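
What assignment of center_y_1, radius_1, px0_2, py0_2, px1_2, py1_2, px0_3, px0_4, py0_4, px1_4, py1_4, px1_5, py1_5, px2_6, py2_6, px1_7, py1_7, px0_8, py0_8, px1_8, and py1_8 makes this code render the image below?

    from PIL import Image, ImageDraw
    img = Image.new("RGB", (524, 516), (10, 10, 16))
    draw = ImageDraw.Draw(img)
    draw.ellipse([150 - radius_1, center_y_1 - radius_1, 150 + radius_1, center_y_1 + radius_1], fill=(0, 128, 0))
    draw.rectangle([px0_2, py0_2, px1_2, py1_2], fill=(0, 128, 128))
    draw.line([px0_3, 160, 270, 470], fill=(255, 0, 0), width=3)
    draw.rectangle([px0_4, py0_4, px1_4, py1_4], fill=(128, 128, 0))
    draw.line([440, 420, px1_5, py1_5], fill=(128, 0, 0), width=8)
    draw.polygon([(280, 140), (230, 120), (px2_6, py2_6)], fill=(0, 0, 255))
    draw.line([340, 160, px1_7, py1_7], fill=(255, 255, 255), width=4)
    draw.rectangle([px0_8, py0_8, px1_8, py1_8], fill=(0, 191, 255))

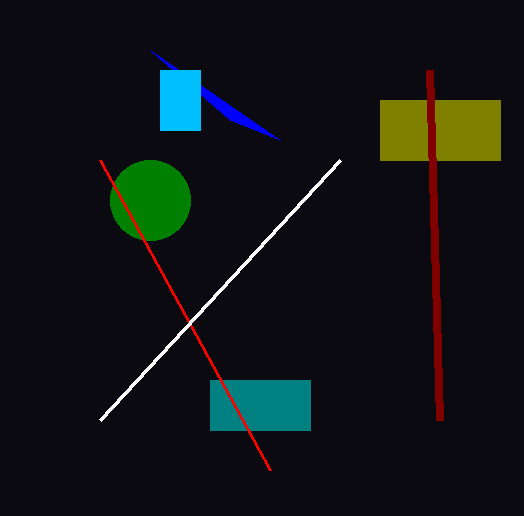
center_y_1 = 200
radius_1 = 40
px0_2 = 210
py0_2 = 380
px1_2 = 310
py1_2 = 430
px0_3 = 100
px0_4 = 380
py0_4 = 100
px1_4 = 500
py1_4 = 160
px1_5 = 430
py1_5 = 70
px2_6 = 150
py2_6 = 50
px1_7 = 100
py1_7 = 420
px0_8 = 160
py0_8 = 70
px1_8 = 200
py1_8 = 130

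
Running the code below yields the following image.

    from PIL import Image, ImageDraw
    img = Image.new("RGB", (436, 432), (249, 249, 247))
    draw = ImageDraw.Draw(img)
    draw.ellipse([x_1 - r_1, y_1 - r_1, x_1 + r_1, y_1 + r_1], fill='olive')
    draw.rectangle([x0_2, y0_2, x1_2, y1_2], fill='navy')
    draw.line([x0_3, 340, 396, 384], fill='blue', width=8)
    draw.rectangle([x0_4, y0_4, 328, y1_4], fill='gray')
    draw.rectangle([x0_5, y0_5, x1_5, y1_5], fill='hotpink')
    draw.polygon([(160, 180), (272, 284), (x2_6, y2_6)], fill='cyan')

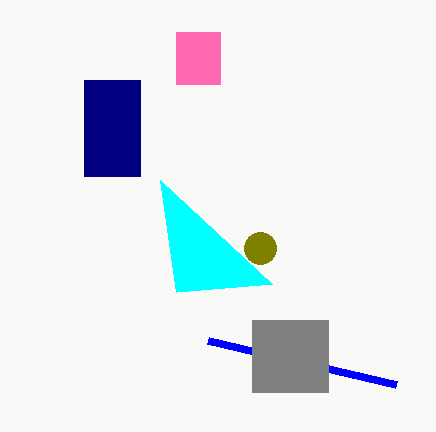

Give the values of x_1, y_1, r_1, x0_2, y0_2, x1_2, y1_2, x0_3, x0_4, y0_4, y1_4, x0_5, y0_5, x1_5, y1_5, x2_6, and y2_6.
x_1 = 260; y_1 = 248; r_1 = 16; x0_2 = 84; y0_2 = 80; x1_2 = 140; y1_2 = 176; x0_3 = 208; x0_4 = 252; y0_4 = 320; y1_4 = 392; x0_5 = 176; y0_5 = 32; x1_5 = 220; y1_5 = 84; x2_6 = 176; y2_6 = 292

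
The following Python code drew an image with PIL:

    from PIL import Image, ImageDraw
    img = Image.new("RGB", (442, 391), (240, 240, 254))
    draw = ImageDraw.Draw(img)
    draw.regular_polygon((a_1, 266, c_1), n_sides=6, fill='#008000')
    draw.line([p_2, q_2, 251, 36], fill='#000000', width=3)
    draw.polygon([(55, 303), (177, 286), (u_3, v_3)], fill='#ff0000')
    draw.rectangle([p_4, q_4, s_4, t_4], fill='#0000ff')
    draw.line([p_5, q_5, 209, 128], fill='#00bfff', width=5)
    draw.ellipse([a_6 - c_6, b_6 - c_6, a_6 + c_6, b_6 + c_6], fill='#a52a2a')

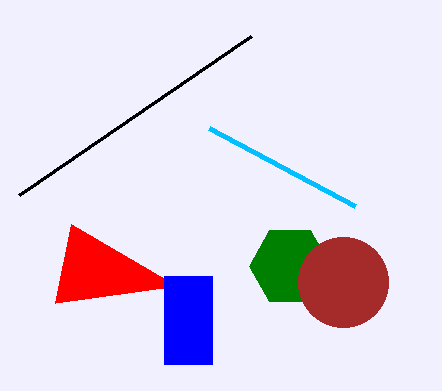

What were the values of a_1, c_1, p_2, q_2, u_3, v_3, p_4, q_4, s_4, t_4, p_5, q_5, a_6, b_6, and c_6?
a_1 = 290
c_1 = 41
p_2 = 19
q_2 = 195
u_3 = 71
v_3 = 224
p_4 = 164
q_4 = 276
s_4 = 212
t_4 = 364
p_5 = 355
q_5 = 206
a_6 = 343
b_6 = 282
c_6 = 45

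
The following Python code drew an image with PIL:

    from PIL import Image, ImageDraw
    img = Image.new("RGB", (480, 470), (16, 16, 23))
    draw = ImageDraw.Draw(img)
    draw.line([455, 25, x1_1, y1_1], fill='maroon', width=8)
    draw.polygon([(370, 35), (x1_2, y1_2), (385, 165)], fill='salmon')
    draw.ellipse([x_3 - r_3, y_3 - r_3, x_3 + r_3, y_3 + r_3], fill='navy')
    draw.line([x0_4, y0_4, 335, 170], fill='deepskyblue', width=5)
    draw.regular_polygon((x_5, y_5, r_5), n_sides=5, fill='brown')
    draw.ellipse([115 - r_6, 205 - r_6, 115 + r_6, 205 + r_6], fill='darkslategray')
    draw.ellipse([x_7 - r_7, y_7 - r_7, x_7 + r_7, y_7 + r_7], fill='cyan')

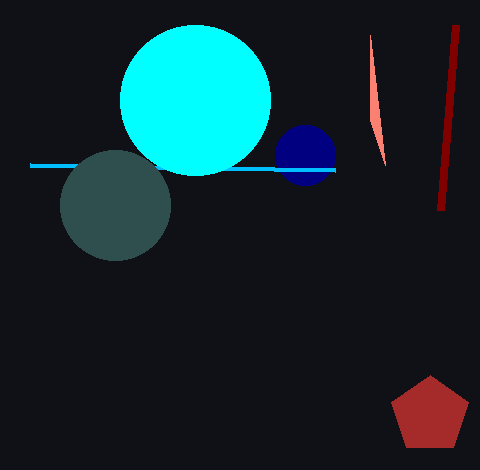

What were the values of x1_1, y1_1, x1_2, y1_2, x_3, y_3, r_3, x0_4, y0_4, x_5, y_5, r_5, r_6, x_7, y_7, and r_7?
x1_1 = 440, y1_1 = 210, x1_2 = 370, y1_2 = 120, x_3 = 305, y_3 = 155, r_3 = 30, x0_4 = 30, y0_4 = 165, x_5 = 430, y_5 = 415, r_5 = 40, r_6 = 55, x_7 = 195, y_7 = 100, r_7 = 75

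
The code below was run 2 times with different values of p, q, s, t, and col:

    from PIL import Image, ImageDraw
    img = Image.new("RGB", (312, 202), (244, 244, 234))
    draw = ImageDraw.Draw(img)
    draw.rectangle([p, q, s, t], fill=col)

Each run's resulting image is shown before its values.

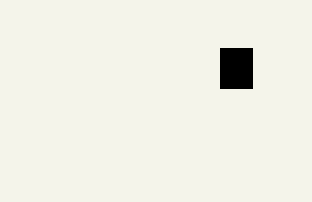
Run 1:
p = 220
q = 48
s = 252
t = 88
col = 'black'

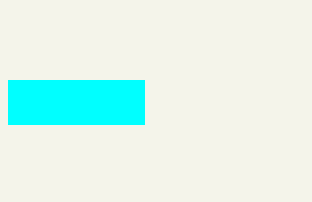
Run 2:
p = 8; q = 80; s = 144; t = 124; col = 'cyan'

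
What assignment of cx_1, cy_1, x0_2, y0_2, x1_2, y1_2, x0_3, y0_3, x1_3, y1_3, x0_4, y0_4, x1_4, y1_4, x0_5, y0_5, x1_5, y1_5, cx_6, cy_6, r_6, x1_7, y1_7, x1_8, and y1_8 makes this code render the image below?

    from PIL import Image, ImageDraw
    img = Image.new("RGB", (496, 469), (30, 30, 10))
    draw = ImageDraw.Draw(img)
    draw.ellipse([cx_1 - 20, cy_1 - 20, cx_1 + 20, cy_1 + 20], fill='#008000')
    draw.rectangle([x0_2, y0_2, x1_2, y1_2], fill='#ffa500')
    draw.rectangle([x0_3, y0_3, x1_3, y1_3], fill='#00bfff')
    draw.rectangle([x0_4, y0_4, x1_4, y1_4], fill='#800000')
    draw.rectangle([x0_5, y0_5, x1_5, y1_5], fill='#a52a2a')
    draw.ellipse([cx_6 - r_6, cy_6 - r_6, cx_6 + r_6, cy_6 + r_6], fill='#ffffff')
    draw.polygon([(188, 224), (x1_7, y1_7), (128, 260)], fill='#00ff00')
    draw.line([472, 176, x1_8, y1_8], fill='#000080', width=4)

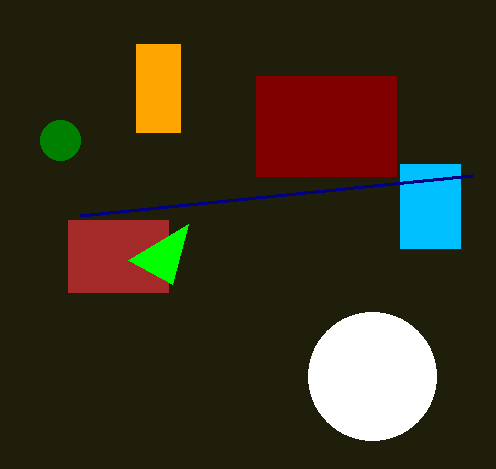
cx_1 = 60; cy_1 = 140; x0_2 = 136; y0_2 = 44; x1_2 = 180; y1_2 = 132; x0_3 = 400; y0_3 = 164; x1_3 = 460; y1_3 = 248; x0_4 = 256; y0_4 = 76; x1_4 = 396; y1_4 = 176; x0_5 = 68; y0_5 = 220; x1_5 = 168; y1_5 = 292; cx_6 = 372; cy_6 = 376; r_6 = 64; x1_7 = 172; y1_7 = 284; x1_8 = 80; y1_8 = 216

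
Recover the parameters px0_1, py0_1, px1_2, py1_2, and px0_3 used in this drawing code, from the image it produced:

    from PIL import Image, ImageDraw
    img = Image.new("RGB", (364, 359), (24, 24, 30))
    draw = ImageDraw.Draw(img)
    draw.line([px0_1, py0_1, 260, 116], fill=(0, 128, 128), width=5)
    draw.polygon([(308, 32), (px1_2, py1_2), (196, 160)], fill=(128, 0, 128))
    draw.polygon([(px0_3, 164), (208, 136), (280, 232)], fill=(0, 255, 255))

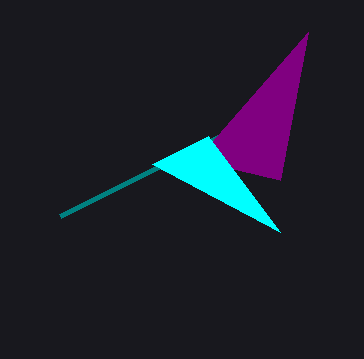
px0_1 = 60
py0_1 = 216
px1_2 = 280
py1_2 = 180
px0_3 = 152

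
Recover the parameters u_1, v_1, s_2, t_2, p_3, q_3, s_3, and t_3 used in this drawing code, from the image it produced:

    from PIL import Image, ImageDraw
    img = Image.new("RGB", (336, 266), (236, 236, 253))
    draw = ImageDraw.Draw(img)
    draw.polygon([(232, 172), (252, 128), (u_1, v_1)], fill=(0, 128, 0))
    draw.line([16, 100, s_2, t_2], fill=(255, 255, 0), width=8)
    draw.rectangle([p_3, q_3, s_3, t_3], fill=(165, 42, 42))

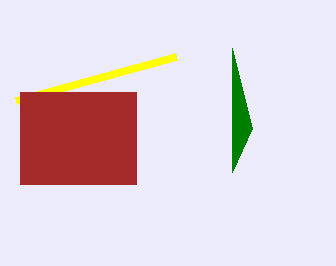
u_1 = 232
v_1 = 48
s_2 = 176
t_2 = 56
p_3 = 20
q_3 = 92
s_3 = 136
t_3 = 184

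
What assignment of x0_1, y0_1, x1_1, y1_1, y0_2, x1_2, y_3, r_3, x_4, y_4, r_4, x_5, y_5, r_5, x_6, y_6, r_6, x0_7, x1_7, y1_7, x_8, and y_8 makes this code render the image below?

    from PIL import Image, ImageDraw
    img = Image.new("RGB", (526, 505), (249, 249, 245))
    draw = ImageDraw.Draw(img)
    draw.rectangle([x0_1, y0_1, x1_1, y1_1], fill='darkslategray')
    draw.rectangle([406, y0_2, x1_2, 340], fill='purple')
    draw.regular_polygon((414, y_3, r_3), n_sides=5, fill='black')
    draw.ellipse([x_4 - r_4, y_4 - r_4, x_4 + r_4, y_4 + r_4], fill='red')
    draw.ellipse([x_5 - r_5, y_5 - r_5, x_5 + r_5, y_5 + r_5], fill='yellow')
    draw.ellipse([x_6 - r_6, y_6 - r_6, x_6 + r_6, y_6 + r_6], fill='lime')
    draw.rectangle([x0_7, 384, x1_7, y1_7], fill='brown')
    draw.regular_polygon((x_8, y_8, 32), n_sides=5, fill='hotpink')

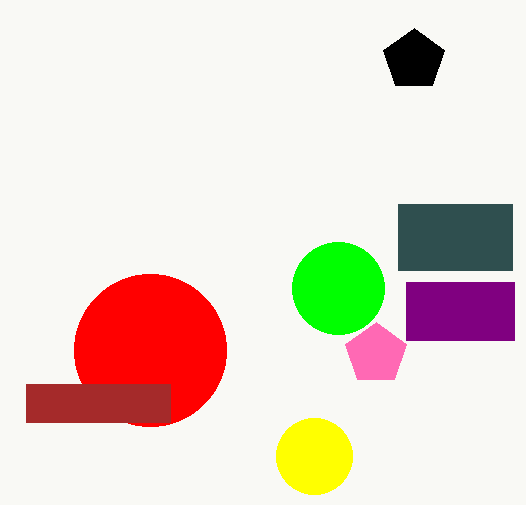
x0_1 = 398, y0_1 = 204, x1_1 = 512, y1_1 = 270, y0_2 = 282, x1_2 = 514, y_3 = 60, r_3 = 32, x_4 = 150, y_4 = 350, r_4 = 76, x_5 = 314, y_5 = 456, r_5 = 38, x_6 = 338, y_6 = 288, r_6 = 46, x0_7 = 26, x1_7 = 170, y1_7 = 422, x_8 = 376, y_8 = 354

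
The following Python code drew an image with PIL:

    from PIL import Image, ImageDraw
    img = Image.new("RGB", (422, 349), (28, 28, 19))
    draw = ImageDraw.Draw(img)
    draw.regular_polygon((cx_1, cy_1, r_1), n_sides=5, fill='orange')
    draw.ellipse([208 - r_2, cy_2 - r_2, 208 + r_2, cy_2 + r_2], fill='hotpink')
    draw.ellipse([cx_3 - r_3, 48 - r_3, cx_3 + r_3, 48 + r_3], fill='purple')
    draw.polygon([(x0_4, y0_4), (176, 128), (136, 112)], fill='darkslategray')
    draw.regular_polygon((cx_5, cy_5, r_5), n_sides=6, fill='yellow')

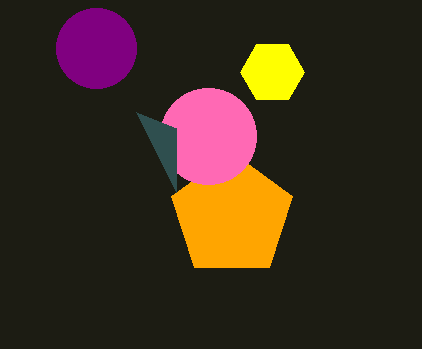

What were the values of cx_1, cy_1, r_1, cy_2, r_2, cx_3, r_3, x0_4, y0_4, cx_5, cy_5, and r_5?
cx_1 = 232
cy_1 = 216
r_1 = 64
cy_2 = 136
r_2 = 48
cx_3 = 96
r_3 = 40
x0_4 = 176
y0_4 = 192
cx_5 = 272
cy_5 = 72
r_5 = 32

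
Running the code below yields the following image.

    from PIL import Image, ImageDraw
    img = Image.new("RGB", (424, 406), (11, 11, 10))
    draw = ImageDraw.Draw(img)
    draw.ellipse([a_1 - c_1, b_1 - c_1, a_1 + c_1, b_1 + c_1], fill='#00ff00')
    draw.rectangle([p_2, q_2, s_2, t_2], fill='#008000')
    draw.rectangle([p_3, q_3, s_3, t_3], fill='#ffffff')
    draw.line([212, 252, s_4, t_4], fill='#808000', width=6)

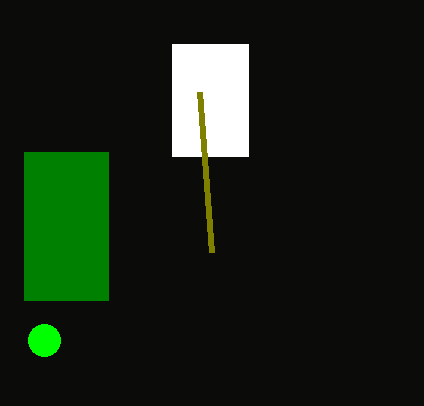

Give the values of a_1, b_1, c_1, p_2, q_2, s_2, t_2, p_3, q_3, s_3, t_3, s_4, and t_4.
a_1 = 44, b_1 = 340, c_1 = 16, p_2 = 24, q_2 = 152, s_2 = 108, t_2 = 300, p_3 = 172, q_3 = 44, s_3 = 248, t_3 = 156, s_4 = 200, t_4 = 92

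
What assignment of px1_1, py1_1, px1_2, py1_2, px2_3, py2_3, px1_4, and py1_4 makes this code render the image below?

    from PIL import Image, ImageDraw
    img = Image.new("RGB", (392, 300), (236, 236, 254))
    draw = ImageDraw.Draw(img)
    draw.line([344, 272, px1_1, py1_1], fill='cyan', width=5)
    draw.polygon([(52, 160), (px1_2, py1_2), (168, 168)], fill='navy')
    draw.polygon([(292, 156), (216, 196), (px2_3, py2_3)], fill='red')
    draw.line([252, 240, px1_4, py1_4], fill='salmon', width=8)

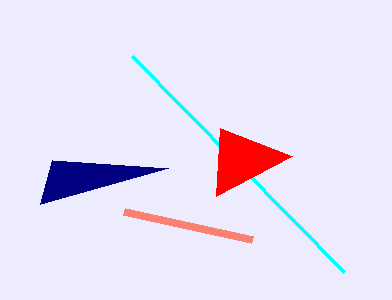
px1_1 = 132
py1_1 = 56
px1_2 = 40
py1_2 = 204
px2_3 = 220
py2_3 = 128
px1_4 = 124
py1_4 = 212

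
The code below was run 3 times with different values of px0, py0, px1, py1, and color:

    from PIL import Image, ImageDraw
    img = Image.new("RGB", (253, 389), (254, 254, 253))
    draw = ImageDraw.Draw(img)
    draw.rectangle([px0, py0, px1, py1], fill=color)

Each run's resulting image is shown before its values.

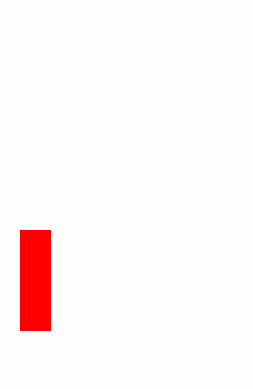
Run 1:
px0 = 20, py0 = 230, px1 = 50, py1 = 330, color = 'red'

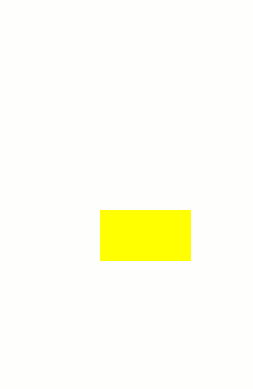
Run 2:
px0 = 100; py0 = 210; px1 = 190; py1 = 260; color = 'yellow'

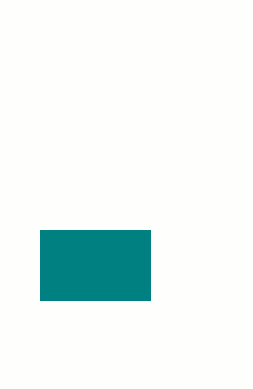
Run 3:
px0 = 40; py0 = 230; px1 = 150; py1 = 300; color = 'teal'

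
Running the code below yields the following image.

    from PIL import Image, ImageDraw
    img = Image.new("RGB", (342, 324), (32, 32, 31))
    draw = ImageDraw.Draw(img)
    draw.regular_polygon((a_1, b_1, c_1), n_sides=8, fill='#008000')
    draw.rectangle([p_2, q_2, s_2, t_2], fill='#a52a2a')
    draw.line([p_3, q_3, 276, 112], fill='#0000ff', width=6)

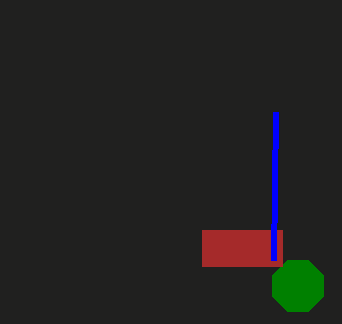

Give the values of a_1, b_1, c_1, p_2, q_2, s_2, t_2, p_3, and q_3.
a_1 = 298, b_1 = 286, c_1 = 28, p_2 = 202, q_2 = 230, s_2 = 282, t_2 = 266, p_3 = 274, q_3 = 260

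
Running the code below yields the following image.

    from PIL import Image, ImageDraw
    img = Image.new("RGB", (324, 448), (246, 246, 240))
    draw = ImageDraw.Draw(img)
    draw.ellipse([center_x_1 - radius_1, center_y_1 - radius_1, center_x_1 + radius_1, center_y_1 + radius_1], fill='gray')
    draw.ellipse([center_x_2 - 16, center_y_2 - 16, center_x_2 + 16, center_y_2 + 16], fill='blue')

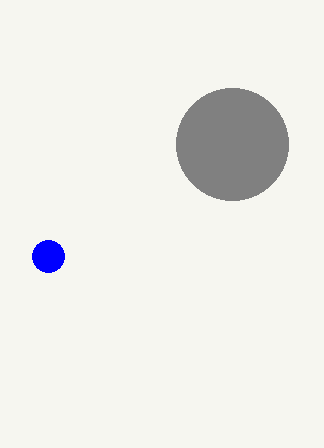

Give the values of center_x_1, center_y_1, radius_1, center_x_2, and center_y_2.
center_x_1 = 232; center_y_1 = 144; radius_1 = 56; center_x_2 = 48; center_y_2 = 256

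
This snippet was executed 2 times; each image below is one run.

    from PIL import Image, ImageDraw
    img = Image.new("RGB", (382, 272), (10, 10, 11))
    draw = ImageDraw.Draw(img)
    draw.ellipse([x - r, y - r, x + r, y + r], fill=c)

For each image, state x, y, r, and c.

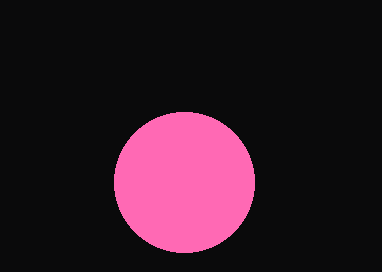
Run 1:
x = 184
y = 182
r = 70
c = 'hotpink'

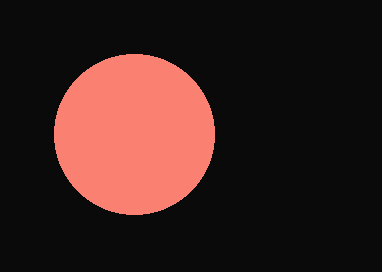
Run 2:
x = 134, y = 134, r = 80, c = 'salmon'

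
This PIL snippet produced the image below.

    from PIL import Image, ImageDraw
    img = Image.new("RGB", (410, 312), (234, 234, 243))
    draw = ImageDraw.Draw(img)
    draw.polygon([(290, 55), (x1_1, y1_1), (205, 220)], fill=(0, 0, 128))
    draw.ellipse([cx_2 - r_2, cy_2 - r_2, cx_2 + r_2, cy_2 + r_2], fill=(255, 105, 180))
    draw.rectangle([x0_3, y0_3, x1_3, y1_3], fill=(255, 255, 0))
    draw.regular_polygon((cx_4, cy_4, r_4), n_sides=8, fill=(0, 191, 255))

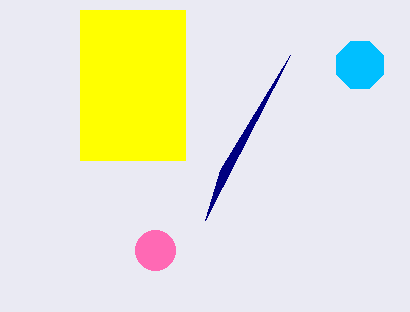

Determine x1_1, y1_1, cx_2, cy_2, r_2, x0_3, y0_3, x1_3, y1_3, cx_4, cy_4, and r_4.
x1_1 = 220
y1_1 = 170
cx_2 = 155
cy_2 = 250
r_2 = 20
x0_3 = 80
y0_3 = 10
x1_3 = 185
y1_3 = 160
cx_4 = 360
cy_4 = 65
r_4 = 25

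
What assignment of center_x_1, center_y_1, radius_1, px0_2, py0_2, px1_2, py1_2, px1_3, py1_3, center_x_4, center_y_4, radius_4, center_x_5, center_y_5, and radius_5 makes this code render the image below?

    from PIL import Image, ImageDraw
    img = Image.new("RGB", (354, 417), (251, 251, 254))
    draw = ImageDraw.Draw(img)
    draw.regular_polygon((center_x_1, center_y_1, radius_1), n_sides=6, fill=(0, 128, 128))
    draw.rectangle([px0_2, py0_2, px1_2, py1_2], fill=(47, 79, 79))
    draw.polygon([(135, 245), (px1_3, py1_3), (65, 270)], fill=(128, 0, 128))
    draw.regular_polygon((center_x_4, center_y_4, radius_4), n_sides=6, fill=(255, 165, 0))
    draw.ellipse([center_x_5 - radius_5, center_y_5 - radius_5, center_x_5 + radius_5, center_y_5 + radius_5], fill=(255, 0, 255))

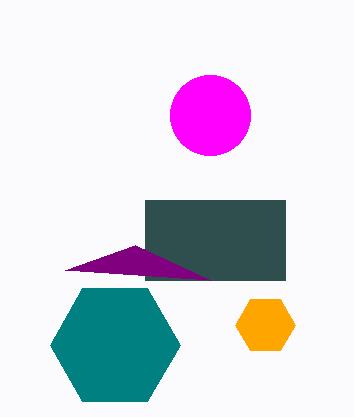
center_x_1 = 115, center_y_1 = 345, radius_1 = 65, px0_2 = 145, py0_2 = 200, px1_2 = 285, py1_2 = 280, px1_3 = 210, py1_3 = 280, center_x_4 = 265, center_y_4 = 325, radius_4 = 30, center_x_5 = 210, center_y_5 = 115, radius_5 = 40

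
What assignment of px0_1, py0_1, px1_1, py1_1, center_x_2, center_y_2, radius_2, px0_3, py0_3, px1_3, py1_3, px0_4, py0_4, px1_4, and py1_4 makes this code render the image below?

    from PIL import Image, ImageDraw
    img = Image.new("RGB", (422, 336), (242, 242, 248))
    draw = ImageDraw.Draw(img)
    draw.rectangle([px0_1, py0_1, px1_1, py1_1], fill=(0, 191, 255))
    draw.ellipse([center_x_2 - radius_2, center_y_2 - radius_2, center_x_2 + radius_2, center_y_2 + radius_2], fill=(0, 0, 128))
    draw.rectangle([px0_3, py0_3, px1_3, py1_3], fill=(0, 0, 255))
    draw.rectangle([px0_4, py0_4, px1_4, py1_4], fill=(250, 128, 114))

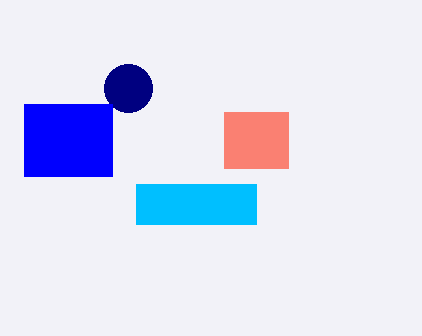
px0_1 = 136; py0_1 = 184; px1_1 = 256; py1_1 = 224; center_x_2 = 128; center_y_2 = 88; radius_2 = 24; px0_3 = 24; py0_3 = 104; px1_3 = 112; py1_3 = 176; px0_4 = 224; py0_4 = 112; px1_4 = 288; py1_4 = 168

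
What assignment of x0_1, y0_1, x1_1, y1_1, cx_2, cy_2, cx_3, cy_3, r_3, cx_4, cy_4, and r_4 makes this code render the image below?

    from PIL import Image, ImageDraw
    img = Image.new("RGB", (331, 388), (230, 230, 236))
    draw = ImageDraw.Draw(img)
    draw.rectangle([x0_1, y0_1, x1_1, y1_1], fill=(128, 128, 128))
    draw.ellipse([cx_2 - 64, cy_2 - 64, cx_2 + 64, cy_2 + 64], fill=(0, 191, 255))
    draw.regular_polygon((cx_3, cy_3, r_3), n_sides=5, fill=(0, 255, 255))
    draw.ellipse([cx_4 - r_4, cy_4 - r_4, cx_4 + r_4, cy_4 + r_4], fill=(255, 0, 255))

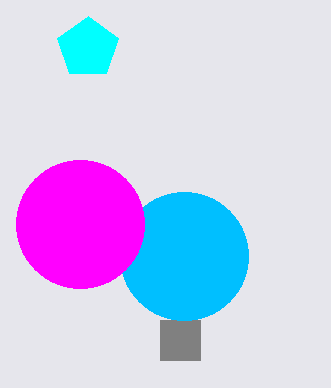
x0_1 = 160; y0_1 = 320; x1_1 = 200; y1_1 = 360; cx_2 = 184; cy_2 = 256; cx_3 = 88; cy_3 = 48; r_3 = 32; cx_4 = 80; cy_4 = 224; r_4 = 64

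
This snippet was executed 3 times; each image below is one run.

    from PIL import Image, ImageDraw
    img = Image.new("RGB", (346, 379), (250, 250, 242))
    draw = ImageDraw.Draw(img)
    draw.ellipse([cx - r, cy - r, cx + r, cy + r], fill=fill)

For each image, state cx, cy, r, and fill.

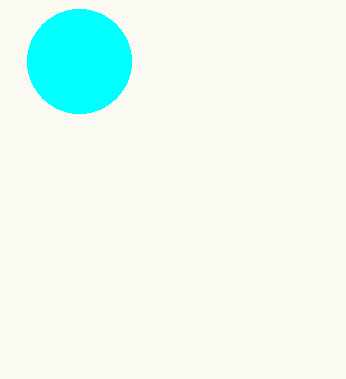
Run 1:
cx = 79
cy = 61
r = 52
fill = 'cyan'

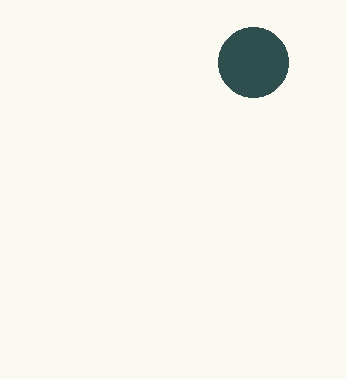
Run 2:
cx = 253; cy = 62; r = 35; fill = 'darkslategray'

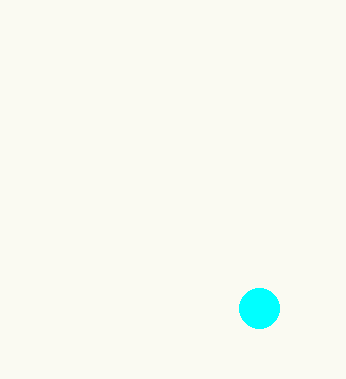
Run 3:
cx = 259; cy = 308; r = 20; fill = 'cyan'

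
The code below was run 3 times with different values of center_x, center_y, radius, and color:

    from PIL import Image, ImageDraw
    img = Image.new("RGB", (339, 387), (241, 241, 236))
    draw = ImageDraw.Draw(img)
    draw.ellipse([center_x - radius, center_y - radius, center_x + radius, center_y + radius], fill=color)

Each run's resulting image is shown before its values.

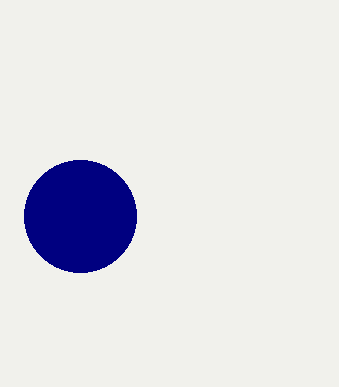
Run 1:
center_x = 80; center_y = 216; radius = 56; color = 'navy'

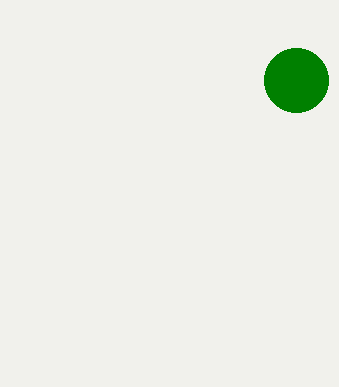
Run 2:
center_x = 296; center_y = 80; radius = 32; color = 'green'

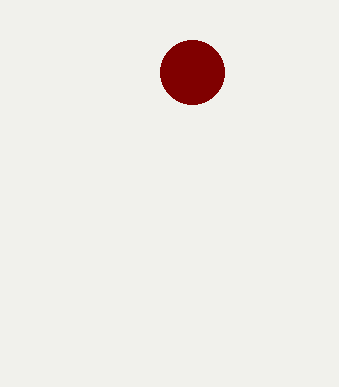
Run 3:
center_x = 192
center_y = 72
radius = 32
color = 'maroon'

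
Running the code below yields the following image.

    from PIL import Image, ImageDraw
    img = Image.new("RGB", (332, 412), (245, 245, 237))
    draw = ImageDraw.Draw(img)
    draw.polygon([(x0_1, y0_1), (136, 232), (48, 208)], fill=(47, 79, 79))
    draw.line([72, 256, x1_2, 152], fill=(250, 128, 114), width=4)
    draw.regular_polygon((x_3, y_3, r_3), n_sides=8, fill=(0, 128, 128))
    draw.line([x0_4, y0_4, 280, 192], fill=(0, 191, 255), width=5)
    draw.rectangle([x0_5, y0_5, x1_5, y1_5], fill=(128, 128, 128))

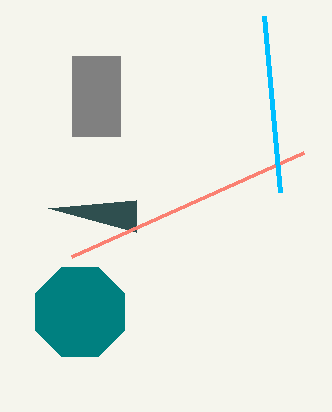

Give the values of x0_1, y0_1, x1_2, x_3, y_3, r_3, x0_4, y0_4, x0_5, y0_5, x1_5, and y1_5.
x0_1 = 136; y0_1 = 200; x1_2 = 304; x_3 = 80; y_3 = 312; r_3 = 48; x0_4 = 264; y0_4 = 16; x0_5 = 72; y0_5 = 56; x1_5 = 120; y1_5 = 136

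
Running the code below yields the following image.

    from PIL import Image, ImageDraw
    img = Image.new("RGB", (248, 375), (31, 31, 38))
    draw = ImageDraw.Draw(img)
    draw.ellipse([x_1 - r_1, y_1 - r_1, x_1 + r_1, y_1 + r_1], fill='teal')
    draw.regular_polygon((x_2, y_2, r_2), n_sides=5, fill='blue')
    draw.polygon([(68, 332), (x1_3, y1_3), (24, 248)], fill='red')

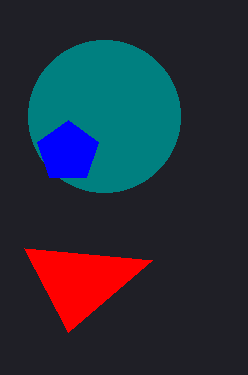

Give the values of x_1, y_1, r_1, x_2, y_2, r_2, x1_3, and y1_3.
x_1 = 104; y_1 = 116; r_1 = 76; x_2 = 68; y_2 = 152; r_2 = 32; x1_3 = 152; y1_3 = 260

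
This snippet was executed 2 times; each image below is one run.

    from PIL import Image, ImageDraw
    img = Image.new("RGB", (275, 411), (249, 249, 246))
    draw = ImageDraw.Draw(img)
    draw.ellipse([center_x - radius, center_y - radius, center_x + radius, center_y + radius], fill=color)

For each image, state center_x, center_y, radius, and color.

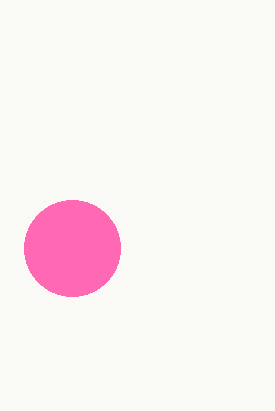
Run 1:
center_x = 72; center_y = 248; radius = 48; color = 'hotpink'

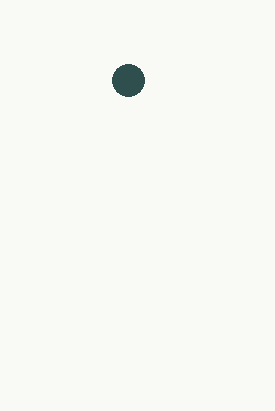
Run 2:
center_x = 128, center_y = 80, radius = 16, color = 'darkslategray'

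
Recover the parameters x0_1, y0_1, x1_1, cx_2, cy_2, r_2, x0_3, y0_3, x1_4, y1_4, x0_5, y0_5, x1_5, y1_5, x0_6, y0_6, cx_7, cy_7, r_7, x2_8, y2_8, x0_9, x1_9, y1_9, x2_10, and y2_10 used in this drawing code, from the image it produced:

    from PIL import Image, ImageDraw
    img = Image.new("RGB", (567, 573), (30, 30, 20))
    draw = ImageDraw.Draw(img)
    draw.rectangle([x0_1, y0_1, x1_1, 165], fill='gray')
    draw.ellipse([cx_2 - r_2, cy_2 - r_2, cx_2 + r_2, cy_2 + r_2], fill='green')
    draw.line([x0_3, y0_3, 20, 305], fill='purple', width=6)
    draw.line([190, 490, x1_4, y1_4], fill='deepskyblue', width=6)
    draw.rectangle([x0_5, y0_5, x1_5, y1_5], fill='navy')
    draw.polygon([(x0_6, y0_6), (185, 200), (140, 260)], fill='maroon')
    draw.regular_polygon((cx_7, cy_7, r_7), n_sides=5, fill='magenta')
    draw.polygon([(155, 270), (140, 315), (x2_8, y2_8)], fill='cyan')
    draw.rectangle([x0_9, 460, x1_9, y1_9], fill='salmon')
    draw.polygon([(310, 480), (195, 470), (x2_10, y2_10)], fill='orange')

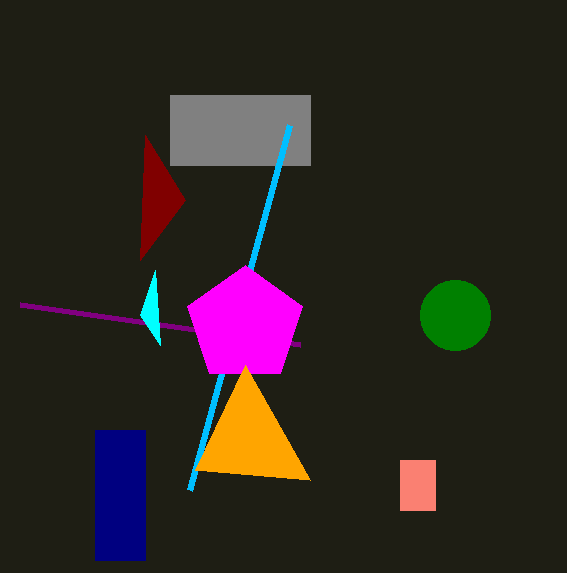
x0_1 = 170; y0_1 = 95; x1_1 = 310; cx_2 = 455; cy_2 = 315; r_2 = 35; x0_3 = 300; y0_3 = 345; x1_4 = 290; y1_4 = 125; x0_5 = 95; y0_5 = 430; x1_5 = 145; y1_5 = 560; x0_6 = 145; y0_6 = 135; cx_7 = 245; cy_7 = 325; r_7 = 60; x2_8 = 160; y2_8 = 345; x0_9 = 400; x1_9 = 435; y1_9 = 510; x2_10 = 245; y2_10 = 365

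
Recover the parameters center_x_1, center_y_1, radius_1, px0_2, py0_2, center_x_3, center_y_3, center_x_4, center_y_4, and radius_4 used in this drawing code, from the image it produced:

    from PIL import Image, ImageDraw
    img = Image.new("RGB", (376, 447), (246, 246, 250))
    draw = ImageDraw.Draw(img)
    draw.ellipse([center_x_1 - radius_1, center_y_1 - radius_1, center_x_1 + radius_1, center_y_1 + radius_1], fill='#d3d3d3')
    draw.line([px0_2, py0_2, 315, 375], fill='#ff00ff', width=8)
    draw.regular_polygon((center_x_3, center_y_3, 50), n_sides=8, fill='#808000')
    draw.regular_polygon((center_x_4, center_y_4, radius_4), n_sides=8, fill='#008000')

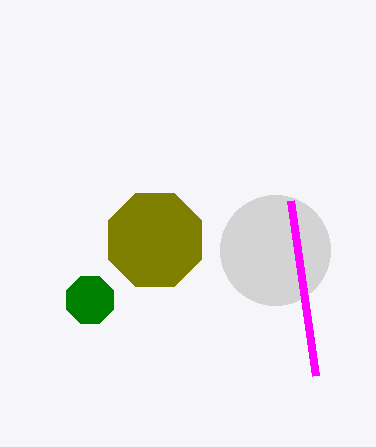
center_x_1 = 275; center_y_1 = 250; radius_1 = 55; px0_2 = 290; py0_2 = 200; center_x_3 = 155; center_y_3 = 240; center_x_4 = 90; center_y_4 = 300; radius_4 = 25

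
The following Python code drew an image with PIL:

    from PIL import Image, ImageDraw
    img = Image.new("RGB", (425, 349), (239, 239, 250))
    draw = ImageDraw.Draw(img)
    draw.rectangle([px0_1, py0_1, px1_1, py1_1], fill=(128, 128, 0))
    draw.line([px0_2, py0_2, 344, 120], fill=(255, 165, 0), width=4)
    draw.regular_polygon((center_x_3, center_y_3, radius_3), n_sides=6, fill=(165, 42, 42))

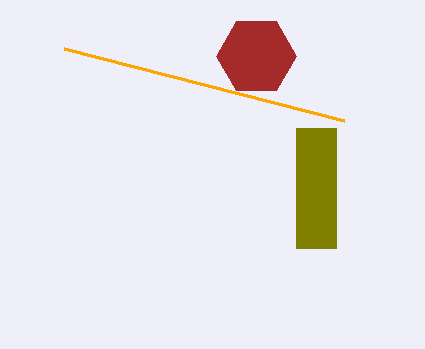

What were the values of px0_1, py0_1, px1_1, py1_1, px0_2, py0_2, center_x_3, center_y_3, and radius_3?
px0_1 = 296; py0_1 = 128; px1_1 = 336; py1_1 = 248; px0_2 = 64; py0_2 = 48; center_x_3 = 256; center_y_3 = 56; radius_3 = 40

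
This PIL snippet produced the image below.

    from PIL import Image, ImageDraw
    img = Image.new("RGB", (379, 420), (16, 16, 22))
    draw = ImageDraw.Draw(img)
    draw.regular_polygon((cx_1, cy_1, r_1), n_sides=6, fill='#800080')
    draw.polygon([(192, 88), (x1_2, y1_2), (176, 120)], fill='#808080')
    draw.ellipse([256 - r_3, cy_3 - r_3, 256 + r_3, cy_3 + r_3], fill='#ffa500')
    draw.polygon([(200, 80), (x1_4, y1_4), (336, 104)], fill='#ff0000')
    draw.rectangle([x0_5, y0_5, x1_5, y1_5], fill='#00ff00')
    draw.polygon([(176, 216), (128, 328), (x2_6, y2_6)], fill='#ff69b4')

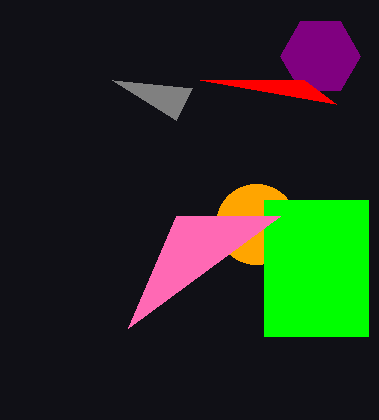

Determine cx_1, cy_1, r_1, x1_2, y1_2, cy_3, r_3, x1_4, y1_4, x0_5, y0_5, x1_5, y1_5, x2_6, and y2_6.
cx_1 = 320; cy_1 = 56; r_1 = 40; x1_2 = 112; y1_2 = 80; cy_3 = 224; r_3 = 40; x1_4 = 304; y1_4 = 80; x0_5 = 264; y0_5 = 200; x1_5 = 368; y1_5 = 336; x2_6 = 280; y2_6 = 216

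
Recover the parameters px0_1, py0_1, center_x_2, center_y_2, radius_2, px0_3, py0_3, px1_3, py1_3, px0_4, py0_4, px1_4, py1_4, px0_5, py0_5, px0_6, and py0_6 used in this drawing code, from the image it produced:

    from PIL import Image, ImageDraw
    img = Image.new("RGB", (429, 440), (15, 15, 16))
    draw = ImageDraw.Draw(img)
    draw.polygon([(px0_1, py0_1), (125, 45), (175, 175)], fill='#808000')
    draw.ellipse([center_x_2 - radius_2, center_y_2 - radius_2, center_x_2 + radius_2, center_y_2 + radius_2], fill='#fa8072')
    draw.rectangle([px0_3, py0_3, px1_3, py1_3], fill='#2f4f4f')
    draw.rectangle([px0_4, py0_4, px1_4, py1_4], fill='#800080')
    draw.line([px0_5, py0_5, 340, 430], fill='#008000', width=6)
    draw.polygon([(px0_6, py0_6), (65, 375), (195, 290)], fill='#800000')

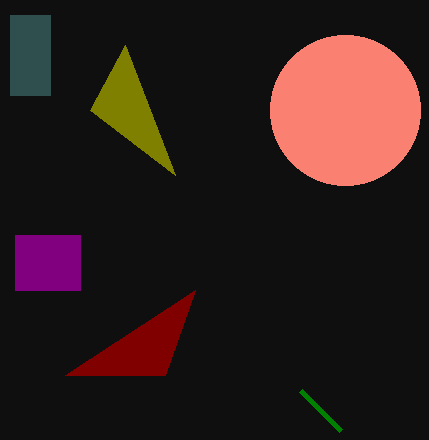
px0_1 = 90; py0_1 = 110; center_x_2 = 345; center_y_2 = 110; radius_2 = 75; px0_3 = 10; py0_3 = 15; px1_3 = 50; py1_3 = 95; px0_4 = 15; py0_4 = 235; px1_4 = 80; py1_4 = 290; px0_5 = 300; py0_5 = 390; px0_6 = 165; py0_6 = 375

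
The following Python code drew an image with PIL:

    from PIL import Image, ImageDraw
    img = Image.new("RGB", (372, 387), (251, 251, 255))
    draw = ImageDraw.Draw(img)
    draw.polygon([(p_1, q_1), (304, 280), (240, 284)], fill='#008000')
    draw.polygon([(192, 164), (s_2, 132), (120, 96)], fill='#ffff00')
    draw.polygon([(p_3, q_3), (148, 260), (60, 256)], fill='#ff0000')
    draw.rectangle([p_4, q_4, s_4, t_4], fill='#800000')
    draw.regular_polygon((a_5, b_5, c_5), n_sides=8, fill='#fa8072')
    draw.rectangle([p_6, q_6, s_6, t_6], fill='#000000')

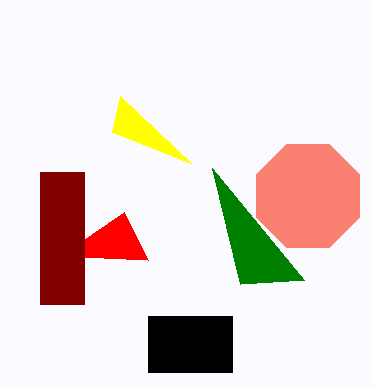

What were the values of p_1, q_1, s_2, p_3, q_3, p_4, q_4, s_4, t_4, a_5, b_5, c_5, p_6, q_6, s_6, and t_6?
p_1 = 212
q_1 = 168
s_2 = 112
p_3 = 124
q_3 = 212
p_4 = 40
q_4 = 172
s_4 = 84
t_4 = 304
a_5 = 308
b_5 = 196
c_5 = 56
p_6 = 148
q_6 = 316
s_6 = 232
t_6 = 372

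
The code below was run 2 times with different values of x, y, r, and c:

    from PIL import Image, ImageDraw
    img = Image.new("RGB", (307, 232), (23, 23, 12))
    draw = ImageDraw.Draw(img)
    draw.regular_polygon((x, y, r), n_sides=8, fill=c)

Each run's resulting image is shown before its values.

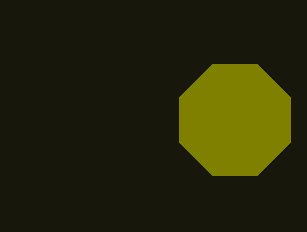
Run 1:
x = 235; y = 120; r = 60; c = 'olive'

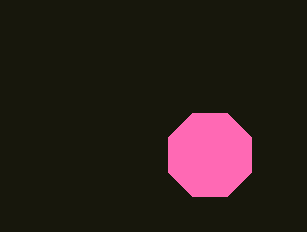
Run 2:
x = 210; y = 155; r = 45; c = 'hotpink'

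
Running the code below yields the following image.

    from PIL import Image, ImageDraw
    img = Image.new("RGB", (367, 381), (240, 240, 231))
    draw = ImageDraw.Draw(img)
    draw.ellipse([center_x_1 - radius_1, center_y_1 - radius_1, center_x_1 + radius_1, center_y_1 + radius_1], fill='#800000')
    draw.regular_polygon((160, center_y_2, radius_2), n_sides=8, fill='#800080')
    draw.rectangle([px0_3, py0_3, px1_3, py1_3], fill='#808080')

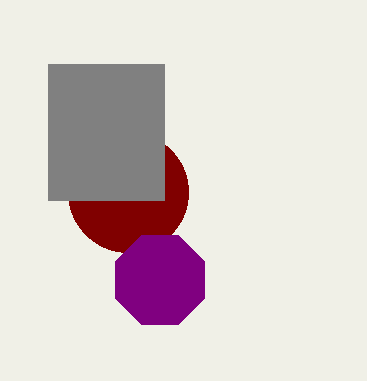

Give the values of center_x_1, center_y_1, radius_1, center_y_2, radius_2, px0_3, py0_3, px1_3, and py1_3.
center_x_1 = 128, center_y_1 = 192, radius_1 = 60, center_y_2 = 280, radius_2 = 48, px0_3 = 48, py0_3 = 64, px1_3 = 164, py1_3 = 200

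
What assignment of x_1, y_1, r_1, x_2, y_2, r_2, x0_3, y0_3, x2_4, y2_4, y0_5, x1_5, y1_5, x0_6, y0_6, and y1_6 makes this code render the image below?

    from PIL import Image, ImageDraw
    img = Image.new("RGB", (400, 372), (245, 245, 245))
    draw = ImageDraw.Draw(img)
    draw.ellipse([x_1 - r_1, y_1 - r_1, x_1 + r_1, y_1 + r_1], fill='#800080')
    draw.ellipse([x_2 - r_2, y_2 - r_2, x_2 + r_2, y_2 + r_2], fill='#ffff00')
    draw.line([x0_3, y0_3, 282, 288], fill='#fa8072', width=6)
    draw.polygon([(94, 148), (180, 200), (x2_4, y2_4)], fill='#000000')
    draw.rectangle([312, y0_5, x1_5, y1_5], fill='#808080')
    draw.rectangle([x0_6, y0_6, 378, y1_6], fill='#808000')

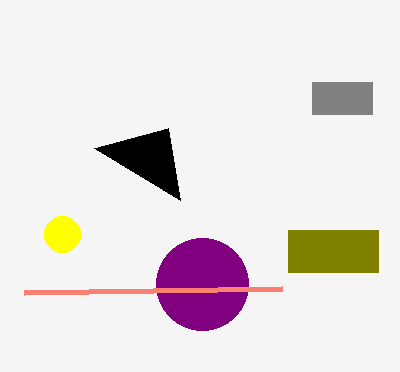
x_1 = 202
y_1 = 284
r_1 = 46
x_2 = 62
y_2 = 234
r_2 = 18
x0_3 = 24
y0_3 = 292
x2_4 = 168
y2_4 = 128
y0_5 = 82
x1_5 = 372
y1_5 = 114
x0_6 = 288
y0_6 = 230
y1_6 = 272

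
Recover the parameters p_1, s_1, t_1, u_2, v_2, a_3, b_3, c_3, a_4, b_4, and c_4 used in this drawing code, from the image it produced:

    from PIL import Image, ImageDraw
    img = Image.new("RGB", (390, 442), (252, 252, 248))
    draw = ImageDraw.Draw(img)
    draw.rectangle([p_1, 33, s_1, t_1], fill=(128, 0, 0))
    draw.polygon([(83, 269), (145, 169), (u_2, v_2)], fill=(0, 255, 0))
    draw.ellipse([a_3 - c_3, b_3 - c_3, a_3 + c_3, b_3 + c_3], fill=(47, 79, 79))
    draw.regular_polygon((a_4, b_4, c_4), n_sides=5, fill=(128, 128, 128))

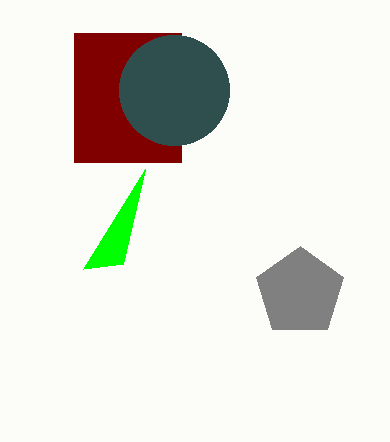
p_1 = 74
s_1 = 181
t_1 = 162
u_2 = 123
v_2 = 264
a_3 = 174
b_3 = 90
c_3 = 55
a_4 = 300
b_4 = 292
c_4 = 46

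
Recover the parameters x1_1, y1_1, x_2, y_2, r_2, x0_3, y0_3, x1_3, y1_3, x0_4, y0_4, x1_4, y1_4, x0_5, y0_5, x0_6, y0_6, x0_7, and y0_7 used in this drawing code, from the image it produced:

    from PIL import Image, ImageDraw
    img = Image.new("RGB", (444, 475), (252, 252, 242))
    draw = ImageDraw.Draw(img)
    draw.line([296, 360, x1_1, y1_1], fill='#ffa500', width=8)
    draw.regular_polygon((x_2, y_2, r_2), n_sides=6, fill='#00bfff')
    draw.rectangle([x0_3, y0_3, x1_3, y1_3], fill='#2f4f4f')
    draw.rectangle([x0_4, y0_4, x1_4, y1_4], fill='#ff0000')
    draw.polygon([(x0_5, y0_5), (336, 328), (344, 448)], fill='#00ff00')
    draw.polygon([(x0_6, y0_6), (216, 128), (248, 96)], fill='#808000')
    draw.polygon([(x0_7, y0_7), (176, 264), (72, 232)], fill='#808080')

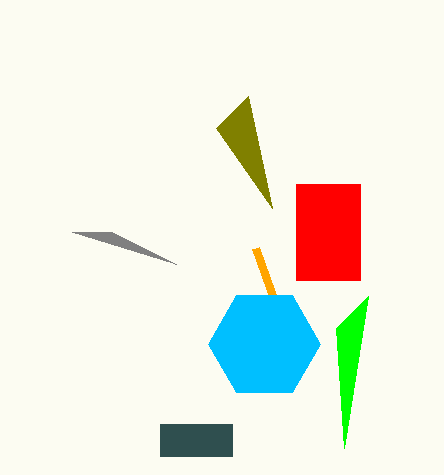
x1_1 = 256
y1_1 = 248
x_2 = 264
y_2 = 344
r_2 = 56
x0_3 = 160
y0_3 = 424
x1_3 = 232
y1_3 = 456
x0_4 = 296
y0_4 = 184
x1_4 = 360
y1_4 = 280
x0_5 = 368
y0_5 = 296
x0_6 = 272
y0_6 = 208
x0_7 = 112
y0_7 = 232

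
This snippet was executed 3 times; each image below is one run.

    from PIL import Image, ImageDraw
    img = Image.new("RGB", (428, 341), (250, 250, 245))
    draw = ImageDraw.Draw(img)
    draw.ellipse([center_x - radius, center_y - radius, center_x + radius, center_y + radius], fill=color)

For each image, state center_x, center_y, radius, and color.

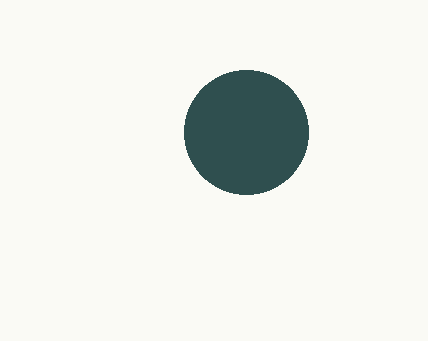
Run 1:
center_x = 246; center_y = 132; radius = 62; color = 'darkslategray'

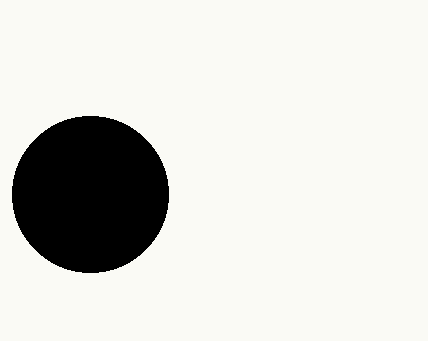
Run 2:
center_x = 90, center_y = 194, radius = 78, color = 'black'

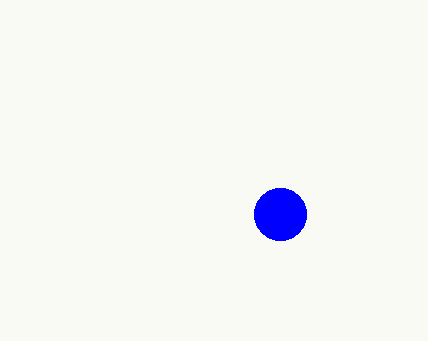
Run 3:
center_x = 280, center_y = 214, radius = 26, color = 'blue'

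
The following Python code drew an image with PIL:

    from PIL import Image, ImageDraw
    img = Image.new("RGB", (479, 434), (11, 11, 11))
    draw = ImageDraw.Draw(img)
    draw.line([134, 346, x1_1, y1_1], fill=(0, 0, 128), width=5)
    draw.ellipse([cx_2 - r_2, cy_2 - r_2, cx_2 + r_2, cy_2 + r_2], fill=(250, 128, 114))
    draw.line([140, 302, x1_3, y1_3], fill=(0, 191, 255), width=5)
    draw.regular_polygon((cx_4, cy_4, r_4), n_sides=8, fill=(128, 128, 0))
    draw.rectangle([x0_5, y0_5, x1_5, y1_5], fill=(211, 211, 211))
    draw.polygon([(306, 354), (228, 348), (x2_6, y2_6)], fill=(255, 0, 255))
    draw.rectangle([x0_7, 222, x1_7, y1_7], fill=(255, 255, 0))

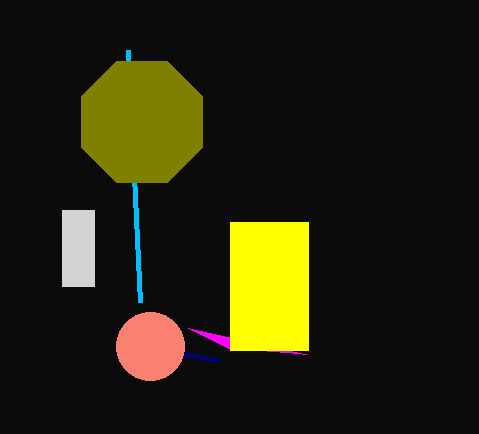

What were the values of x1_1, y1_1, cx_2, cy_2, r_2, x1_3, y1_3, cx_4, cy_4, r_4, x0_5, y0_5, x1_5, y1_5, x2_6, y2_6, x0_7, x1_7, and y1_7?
x1_1 = 218
y1_1 = 360
cx_2 = 150
cy_2 = 346
r_2 = 34
x1_3 = 128
y1_3 = 50
cx_4 = 142
cy_4 = 122
r_4 = 66
x0_5 = 62
y0_5 = 210
x1_5 = 94
y1_5 = 286
x2_6 = 188
y2_6 = 328
x0_7 = 230
x1_7 = 308
y1_7 = 350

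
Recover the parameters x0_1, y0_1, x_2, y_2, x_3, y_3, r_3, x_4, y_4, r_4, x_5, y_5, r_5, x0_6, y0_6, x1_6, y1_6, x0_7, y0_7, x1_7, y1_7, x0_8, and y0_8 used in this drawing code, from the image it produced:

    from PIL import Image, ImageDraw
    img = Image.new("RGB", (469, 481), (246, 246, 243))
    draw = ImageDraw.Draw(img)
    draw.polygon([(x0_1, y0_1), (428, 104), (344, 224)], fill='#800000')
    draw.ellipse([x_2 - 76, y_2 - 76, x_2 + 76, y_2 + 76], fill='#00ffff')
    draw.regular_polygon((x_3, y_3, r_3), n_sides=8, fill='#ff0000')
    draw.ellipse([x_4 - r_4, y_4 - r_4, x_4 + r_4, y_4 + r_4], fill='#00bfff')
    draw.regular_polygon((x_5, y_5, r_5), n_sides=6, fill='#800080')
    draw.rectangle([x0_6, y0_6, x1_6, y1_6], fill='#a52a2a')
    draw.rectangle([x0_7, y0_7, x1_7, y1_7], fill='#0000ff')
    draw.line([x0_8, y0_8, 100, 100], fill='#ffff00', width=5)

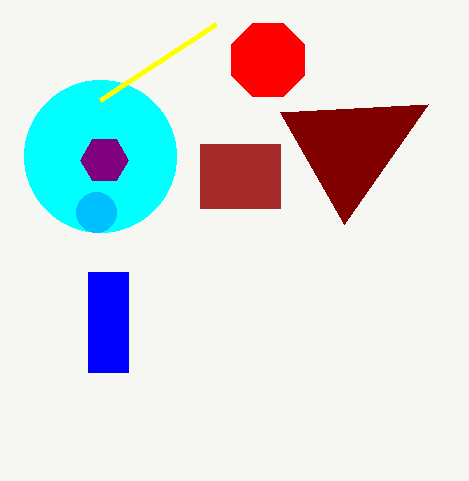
x0_1 = 280
y0_1 = 112
x_2 = 100
y_2 = 156
x_3 = 268
y_3 = 60
r_3 = 40
x_4 = 96
y_4 = 212
r_4 = 20
x_5 = 104
y_5 = 160
r_5 = 24
x0_6 = 200
y0_6 = 144
x1_6 = 280
y1_6 = 208
x0_7 = 88
y0_7 = 272
x1_7 = 128
y1_7 = 372
x0_8 = 216
y0_8 = 24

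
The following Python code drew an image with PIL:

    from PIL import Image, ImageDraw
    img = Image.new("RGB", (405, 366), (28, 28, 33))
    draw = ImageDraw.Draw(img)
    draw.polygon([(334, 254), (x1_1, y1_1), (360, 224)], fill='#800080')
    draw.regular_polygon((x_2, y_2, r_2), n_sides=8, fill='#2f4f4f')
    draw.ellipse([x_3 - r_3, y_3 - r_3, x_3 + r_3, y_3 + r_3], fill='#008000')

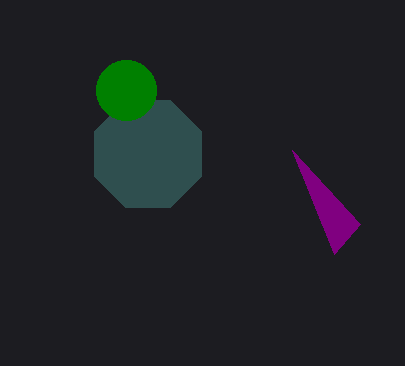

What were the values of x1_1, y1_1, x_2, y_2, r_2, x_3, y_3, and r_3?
x1_1 = 292
y1_1 = 150
x_2 = 148
y_2 = 154
r_2 = 58
x_3 = 126
y_3 = 90
r_3 = 30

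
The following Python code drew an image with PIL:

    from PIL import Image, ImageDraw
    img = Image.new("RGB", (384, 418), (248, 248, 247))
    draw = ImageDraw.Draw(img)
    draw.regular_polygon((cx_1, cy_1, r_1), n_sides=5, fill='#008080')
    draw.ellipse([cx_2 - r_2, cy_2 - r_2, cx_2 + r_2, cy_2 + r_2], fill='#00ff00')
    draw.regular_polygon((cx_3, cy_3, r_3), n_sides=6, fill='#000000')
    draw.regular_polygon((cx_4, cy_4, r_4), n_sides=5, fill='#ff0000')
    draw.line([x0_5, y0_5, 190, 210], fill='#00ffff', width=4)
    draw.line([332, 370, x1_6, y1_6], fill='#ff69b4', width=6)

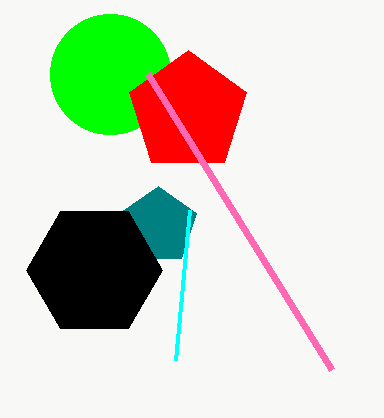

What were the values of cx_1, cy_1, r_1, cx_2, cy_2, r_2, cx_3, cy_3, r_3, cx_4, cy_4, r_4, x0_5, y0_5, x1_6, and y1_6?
cx_1 = 158, cy_1 = 226, r_1 = 40, cx_2 = 110, cy_2 = 74, r_2 = 60, cx_3 = 94, cy_3 = 270, r_3 = 68, cx_4 = 188, cy_4 = 112, r_4 = 62, x0_5 = 176, y0_5 = 360, x1_6 = 148, y1_6 = 74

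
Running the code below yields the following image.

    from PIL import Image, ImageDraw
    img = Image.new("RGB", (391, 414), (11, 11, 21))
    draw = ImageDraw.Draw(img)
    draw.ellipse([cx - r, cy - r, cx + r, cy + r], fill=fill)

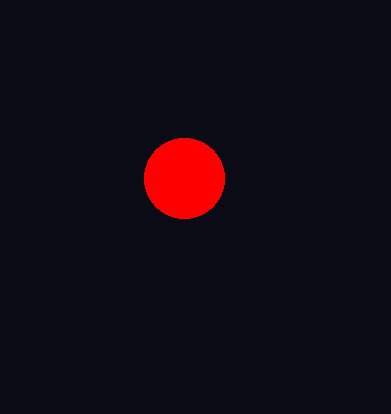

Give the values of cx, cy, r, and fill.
cx = 184
cy = 178
r = 40
fill = 'red'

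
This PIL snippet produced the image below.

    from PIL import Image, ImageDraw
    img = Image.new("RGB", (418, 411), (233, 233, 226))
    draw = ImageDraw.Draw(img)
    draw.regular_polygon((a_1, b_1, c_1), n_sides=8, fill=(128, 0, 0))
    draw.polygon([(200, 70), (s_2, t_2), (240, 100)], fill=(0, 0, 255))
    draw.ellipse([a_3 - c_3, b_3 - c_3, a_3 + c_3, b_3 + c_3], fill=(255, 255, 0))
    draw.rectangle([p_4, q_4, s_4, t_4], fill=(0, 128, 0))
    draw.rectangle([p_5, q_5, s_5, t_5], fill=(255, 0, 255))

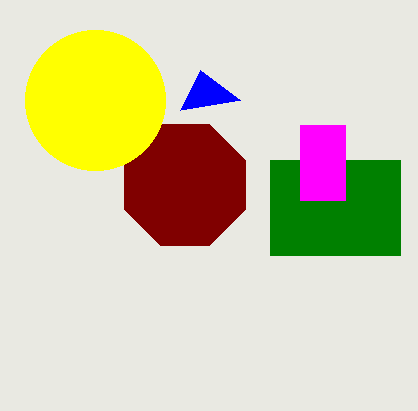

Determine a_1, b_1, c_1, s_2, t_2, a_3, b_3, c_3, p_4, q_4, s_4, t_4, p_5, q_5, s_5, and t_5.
a_1 = 185
b_1 = 185
c_1 = 65
s_2 = 180
t_2 = 110
a_3 = 95
b_3 = 100
c_3 = 70
p_4 = 270
q_4 = 160
s_4 = 400
t_4 = 255
p_5 = 300
q_5 = 125
s_5 = 345
t_5 = 200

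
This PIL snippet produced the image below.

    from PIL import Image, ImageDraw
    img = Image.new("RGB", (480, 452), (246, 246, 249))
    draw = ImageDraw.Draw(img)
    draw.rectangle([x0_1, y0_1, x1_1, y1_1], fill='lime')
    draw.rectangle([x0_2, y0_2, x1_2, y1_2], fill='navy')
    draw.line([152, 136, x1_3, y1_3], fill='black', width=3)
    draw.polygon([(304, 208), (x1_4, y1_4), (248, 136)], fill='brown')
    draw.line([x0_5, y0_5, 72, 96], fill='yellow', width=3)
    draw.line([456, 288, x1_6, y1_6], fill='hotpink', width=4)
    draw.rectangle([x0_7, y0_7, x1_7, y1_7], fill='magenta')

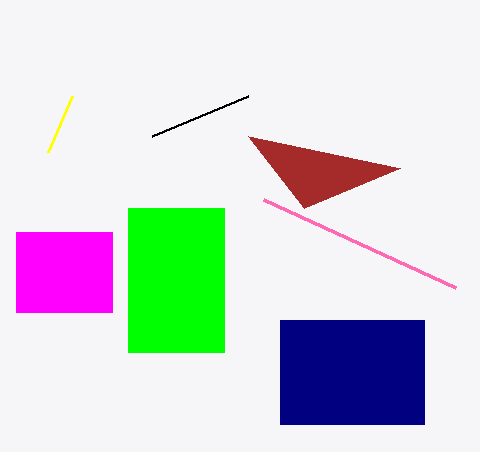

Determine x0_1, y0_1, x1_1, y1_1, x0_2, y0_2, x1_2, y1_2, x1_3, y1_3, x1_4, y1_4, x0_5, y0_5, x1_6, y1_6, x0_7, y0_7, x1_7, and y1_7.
x0_1 = 128; y0_1 = 208; x1_1 = 224; y1_1 = 352; x0_2 = 280; y0_2 = 320; x1_2 = 424; y1_2 = 424; x1_3 = 248; y1_3 = 96; x1_4 = 400; y1_4 = 168; x0_5 = 48; y0_5 = 152; x1_6 = 264; y1_6 = 200; x0_7 = 16; y0_7 = 232; x1_7 = 112; y1_7 = 312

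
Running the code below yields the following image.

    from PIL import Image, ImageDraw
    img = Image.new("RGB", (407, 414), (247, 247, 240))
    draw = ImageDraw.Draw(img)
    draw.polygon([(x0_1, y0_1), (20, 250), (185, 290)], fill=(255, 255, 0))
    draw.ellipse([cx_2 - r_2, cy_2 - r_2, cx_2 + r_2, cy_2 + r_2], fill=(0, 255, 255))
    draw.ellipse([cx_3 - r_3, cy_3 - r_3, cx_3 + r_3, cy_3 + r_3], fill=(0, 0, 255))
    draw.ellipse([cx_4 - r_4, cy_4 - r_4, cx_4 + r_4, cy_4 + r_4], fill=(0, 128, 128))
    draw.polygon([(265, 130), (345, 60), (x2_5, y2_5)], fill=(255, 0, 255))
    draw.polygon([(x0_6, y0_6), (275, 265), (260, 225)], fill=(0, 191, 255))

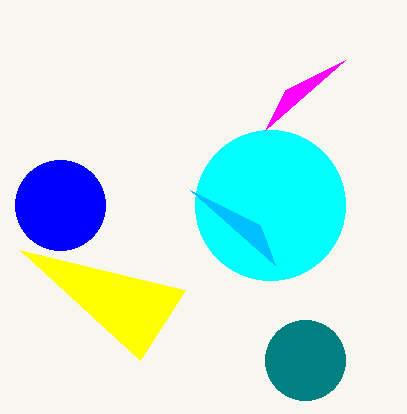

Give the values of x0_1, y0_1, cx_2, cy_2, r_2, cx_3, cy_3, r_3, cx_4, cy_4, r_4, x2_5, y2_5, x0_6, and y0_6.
x0_1 = 140, y0_1 = 360, cx_2 = 270, cy_2 = 205, r_2 = 75, cx_3 = 60, cy_3 = 205, r_3 = 45, cx_4 = 305, cy_4 = 360, r_4 = 40, x2_5 = 285, y2_5 = 90, x0_6 = 190, y0_6 = 190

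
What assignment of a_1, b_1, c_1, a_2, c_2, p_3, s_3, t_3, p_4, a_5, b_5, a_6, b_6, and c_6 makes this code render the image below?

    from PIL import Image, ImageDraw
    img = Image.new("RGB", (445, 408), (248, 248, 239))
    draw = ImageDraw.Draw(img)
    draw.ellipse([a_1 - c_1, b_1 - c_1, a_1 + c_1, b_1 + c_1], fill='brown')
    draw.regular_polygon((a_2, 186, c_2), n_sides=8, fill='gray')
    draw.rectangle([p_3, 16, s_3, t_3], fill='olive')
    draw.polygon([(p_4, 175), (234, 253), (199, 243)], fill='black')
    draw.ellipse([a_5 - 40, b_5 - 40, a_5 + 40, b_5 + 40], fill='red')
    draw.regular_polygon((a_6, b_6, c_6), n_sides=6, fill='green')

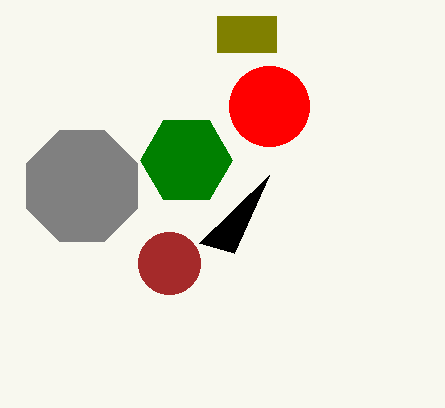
a_1 = 169; b_1 = 263; c_1 = 31; a_2 = 82; c_2 = 60; p_3 = 217; s_3 = 276; t_3 = 52; p_4 = 269; a_5 = 269; b_5 = 106; a_6 = 186; b_6 = 160; c_6 = 46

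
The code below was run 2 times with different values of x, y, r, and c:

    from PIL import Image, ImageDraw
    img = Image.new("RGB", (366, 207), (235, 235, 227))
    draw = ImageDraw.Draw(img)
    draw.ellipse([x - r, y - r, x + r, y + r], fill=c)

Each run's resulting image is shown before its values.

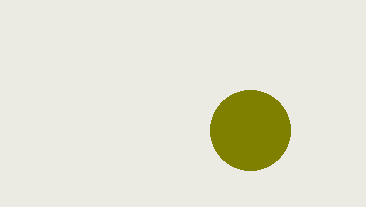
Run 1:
x = 250; y = 130; r = 40; c = 'olive'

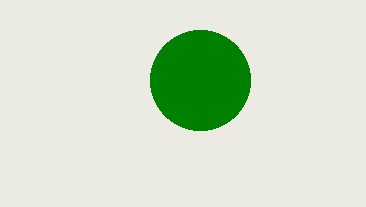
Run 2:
x = 200
y = 80
r = 50
c = 'green'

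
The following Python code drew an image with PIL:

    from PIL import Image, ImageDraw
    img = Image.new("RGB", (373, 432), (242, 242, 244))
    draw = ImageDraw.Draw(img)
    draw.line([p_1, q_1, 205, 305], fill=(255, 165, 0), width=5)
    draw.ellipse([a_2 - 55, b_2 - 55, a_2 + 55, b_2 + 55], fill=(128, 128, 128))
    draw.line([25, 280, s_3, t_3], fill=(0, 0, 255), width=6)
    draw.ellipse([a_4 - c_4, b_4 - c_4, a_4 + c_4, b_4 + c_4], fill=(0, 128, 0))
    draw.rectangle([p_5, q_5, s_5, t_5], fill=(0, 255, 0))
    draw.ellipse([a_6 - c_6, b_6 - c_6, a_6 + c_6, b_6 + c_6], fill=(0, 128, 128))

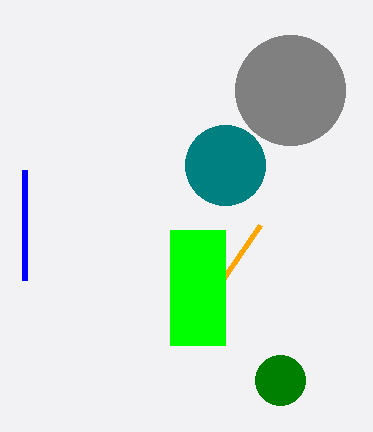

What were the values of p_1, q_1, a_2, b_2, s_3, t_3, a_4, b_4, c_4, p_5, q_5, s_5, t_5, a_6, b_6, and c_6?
p_1 = 260; q_1 = 225; a_2 = 290; b_2 = 90; s_3 = 25; t_3 = 170; a_4 = 280; b_4 = 380; c_4 = 25; p_5 = 170; q_5 = 230; s_5 = 225; t_5 = 345; a_6 = 225; b_6 = 165; c_6 = 40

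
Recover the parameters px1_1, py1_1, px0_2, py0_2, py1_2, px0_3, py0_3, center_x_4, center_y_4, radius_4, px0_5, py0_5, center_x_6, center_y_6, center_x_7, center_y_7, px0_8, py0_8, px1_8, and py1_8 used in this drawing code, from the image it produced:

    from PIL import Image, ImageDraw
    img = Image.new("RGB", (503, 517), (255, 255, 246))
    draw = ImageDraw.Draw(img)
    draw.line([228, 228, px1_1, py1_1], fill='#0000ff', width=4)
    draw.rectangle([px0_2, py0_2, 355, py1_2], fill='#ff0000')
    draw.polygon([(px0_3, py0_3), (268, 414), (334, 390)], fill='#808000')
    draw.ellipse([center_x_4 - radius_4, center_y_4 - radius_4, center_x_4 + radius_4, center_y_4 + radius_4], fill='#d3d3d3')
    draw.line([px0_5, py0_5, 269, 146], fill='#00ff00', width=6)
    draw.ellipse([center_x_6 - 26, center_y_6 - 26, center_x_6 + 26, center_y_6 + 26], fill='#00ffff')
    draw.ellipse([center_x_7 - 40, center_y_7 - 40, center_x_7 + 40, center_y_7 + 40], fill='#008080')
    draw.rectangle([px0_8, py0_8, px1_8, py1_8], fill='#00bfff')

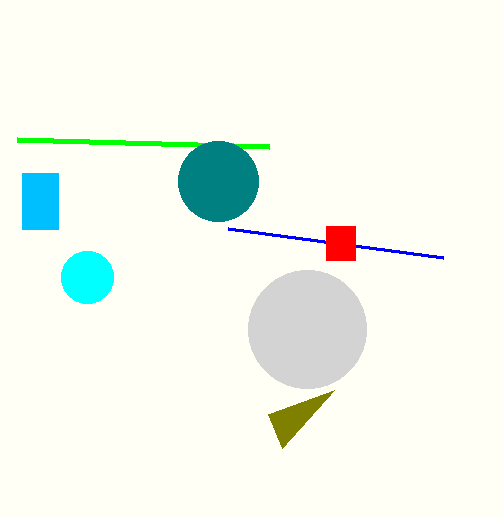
px1_1 = 443; py1_1 = 257; px0_2 = 326; py0_2 = 226; py1_2 = 260; px0_3 = 282; py0_3 = 448; center_x_4 = 307; center_y_4 = 329; radius_4 = 59; px0_5 = 17; py0_5 = 139; center_x_6 = 87; center_y_6 = 277; center_x_7 = 218; center_y_7 = 181; px0_8 = 22; py0_8 = 173; px1_8 = 58; py1_8 = 229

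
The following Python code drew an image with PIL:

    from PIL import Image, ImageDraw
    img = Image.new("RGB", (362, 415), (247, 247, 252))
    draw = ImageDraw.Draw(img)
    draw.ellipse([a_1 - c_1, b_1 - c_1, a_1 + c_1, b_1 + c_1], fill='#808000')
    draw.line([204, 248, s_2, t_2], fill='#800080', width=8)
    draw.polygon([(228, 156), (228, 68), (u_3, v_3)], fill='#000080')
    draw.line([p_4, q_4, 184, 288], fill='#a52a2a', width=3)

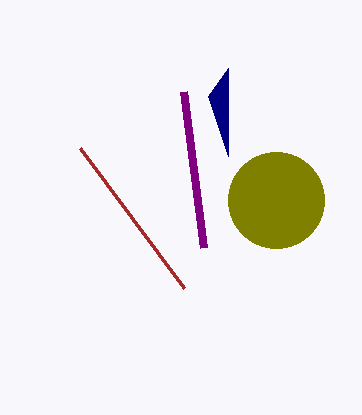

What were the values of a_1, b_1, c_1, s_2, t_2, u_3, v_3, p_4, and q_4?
a_1 = 276, b_1 = 200, c_1 = 48, s_2 = 184, t_2 = 92, u_3 = 208, v_3 = 96, p_4 = 80, q_4 = 148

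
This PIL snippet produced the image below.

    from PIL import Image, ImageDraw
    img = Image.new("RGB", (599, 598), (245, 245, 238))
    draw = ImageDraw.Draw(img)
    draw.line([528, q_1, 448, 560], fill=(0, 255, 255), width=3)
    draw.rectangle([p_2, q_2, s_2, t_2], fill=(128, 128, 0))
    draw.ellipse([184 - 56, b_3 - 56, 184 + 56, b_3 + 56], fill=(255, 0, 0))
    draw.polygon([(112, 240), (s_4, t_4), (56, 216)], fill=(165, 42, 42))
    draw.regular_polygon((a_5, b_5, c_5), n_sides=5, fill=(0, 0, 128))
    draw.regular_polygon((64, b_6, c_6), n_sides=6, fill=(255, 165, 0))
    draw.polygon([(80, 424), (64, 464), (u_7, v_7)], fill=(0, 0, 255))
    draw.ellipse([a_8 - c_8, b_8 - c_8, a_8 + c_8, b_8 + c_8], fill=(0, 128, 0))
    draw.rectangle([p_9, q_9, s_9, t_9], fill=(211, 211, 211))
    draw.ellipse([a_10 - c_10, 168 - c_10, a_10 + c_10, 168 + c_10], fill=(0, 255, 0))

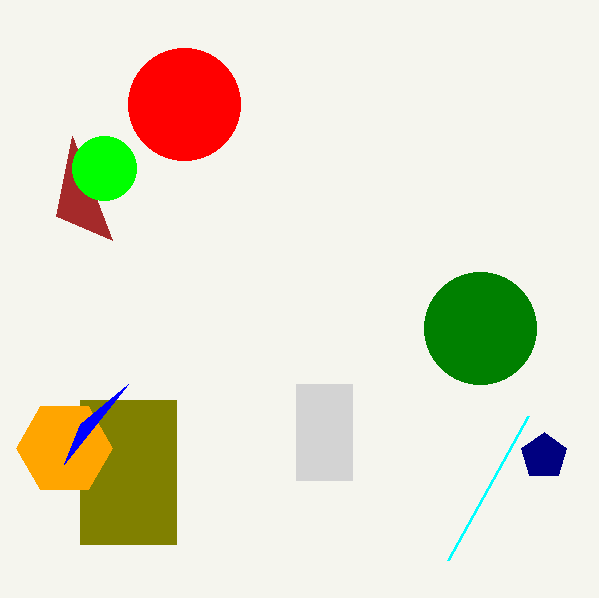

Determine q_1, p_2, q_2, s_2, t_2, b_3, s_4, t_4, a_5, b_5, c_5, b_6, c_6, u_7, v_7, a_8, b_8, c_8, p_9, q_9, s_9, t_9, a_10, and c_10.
q_1 = 416; p_2 = 80; q_2 = 400; s_2 = 176; t_2 = 544; b_3 = 104; s_4 = 72; t_4 = 136; a_5 = 544; b_5 = 456; c_5 = 24; b_6 = 448; c_6 = 48; u_7 = 128; v_7 = 384; a_8 = 480; b_8 = 328; c_8 = 56; p_9 = 296; q_9 = 384; s_9 = 352; t_9 = 480; a_10 = 104; c_10 = 32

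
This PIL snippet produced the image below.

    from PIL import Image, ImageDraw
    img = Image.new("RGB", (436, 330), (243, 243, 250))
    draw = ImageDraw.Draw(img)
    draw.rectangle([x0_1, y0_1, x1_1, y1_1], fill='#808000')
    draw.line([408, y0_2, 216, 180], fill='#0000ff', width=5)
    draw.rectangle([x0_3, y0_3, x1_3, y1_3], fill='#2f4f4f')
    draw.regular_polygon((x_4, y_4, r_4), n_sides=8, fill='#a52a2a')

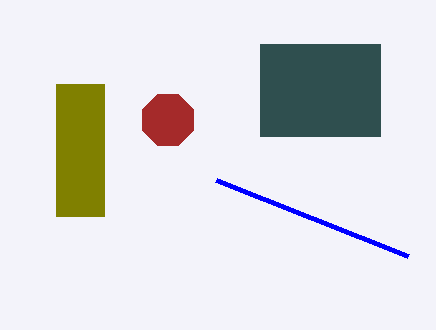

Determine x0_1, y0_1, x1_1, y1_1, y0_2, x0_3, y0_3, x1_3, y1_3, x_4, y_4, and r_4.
x0_1 = 56, y0_1 = 84, x1_1 = 104, y1_1 = 216, y0_2 = 256, x0_3 = 260, y0_3 = 44, x1_3 = 380, y1_3 = 136, x_4 = 168, y_4 = 120, r_4 = 28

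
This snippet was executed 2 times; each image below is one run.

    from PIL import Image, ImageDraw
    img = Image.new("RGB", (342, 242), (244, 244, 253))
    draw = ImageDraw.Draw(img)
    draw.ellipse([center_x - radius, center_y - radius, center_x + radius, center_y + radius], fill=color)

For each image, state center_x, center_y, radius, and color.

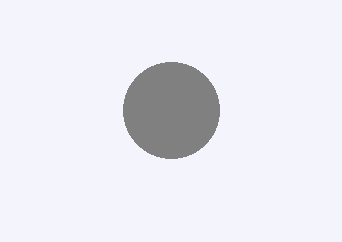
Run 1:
center_x = 171, center_y = 110, radius = 48, color = 'gray'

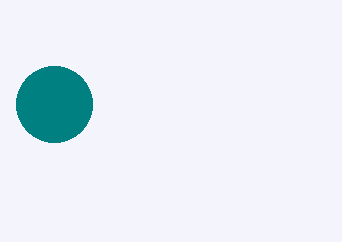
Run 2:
center_x = 54; center_y = 104; radius = 38; color = 'teal'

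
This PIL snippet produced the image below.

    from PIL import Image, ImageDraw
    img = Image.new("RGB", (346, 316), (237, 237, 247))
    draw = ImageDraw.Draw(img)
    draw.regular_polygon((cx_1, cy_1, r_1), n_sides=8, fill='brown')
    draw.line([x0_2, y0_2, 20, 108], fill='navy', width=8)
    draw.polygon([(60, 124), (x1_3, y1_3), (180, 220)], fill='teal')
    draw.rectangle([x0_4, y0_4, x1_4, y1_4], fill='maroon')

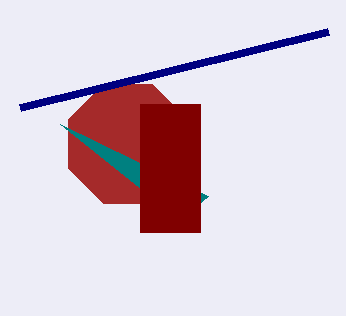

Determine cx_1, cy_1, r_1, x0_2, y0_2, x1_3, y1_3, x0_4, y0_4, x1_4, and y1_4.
cx_1 = 128, cy_1 = 144, r_1 = 64, x0_2 = 328, y0_2 = 32, x1_3 = 208, y1_3 = 196, x0_4 = 140, y0_4 = 104, x1_4 = 200, y1_4 = 232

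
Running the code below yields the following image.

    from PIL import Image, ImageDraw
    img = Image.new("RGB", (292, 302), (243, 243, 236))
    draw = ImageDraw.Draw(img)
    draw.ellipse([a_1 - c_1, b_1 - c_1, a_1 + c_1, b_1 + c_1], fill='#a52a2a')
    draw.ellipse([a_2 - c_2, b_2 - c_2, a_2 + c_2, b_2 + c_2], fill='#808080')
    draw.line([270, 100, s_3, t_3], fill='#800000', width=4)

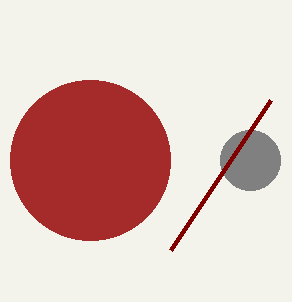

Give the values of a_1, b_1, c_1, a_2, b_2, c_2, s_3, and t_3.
a_1 = 90; b_1 = 160; c_1 = 80; a_2 = 250; b_2 = 160; c_2 = 30; s_3 = 170; t_3 = 250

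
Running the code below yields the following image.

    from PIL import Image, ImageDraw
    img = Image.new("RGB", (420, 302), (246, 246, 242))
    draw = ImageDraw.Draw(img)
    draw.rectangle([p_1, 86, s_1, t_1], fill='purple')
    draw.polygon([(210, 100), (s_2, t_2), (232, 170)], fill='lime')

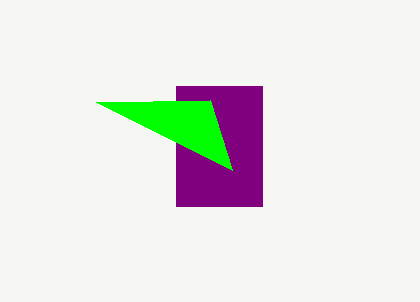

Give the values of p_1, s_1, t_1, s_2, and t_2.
p_1 = 176
s_1 = 262
t_1 = 206
s_2 = 96
t_2 = 102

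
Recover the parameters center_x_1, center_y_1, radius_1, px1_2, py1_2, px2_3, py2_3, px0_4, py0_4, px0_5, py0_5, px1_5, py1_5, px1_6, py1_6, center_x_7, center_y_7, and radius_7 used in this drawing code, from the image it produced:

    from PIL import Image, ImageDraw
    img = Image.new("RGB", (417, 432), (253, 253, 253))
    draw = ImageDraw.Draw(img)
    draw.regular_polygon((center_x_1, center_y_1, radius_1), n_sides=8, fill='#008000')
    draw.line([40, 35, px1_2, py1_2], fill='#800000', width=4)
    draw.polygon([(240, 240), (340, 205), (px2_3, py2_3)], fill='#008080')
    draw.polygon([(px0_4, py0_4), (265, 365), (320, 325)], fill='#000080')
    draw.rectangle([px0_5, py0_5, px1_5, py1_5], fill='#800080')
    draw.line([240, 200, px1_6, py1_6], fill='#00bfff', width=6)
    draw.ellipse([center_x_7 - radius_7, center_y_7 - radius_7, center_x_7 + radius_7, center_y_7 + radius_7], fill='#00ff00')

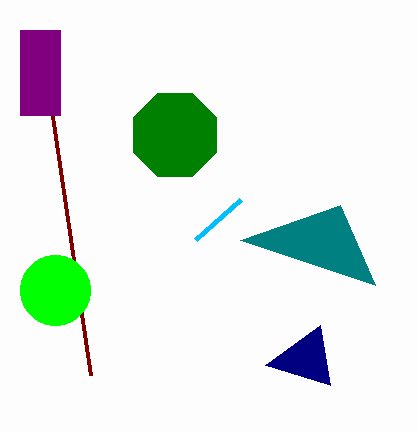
center_x_1 = 175, center_y_1 = 135, radius_1 = 45, px1_2 = 90, py1_2 = 375, px2_3 = 375, py2_3 = 285, px0_4 = 330, py0_4 = 385, px0_5 = 20, py0_5 = 30, px1_5 = 60, py1_5 = 115, px1_6 = 195, py1_6 = 240, center_x_7 = 55, center_y_7 = 290, radius_7 = 35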